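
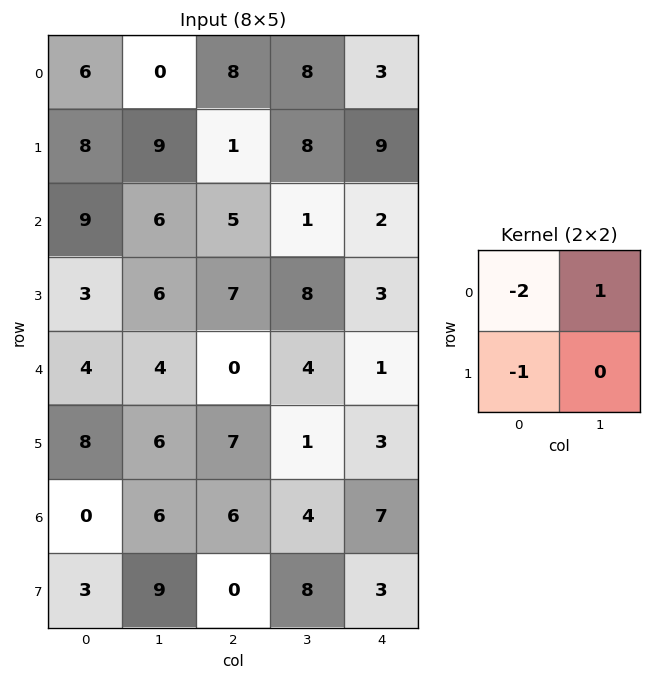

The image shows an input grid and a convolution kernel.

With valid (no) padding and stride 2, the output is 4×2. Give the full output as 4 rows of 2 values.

Output[0,0]: The receptive field on the input at this output position is [6 0 / 8 9]. Elementwise product with the kernel and sum: 6·-2 + 0·1 + 8·-1.
Output[0,1]: The receptive field on the input at this output position is [8 8 / 1 8]. Elementwise product with the kernel and sum: 8·-2 + 8·1 + 1·-1.

-20 -9
-15 -16
-12 -3
3 -8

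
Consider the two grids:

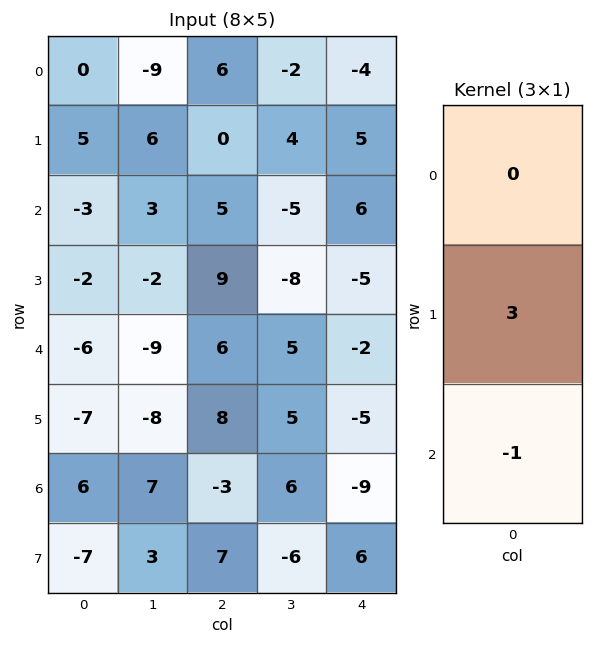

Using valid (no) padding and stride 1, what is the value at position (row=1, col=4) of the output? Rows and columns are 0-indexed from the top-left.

The receptive field on the input at this output position is [5 / 6 / -5]. Elementwise product with the kernel and sum: 6·3 + -5·-1.

23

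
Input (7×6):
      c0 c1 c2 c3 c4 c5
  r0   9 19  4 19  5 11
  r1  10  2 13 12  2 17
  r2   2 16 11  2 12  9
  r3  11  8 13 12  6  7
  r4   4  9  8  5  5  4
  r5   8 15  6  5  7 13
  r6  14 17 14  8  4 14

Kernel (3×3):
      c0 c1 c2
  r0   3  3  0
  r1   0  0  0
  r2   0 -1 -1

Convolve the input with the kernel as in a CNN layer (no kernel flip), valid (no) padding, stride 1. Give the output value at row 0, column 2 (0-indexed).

The receptive field on the input at this output position is [4 19 5 / 13 12 2 / 11 2 12]. Elementwise product with the kernel and sum: 4·3 + 19·3 + 2·-1 + 12·-1.

55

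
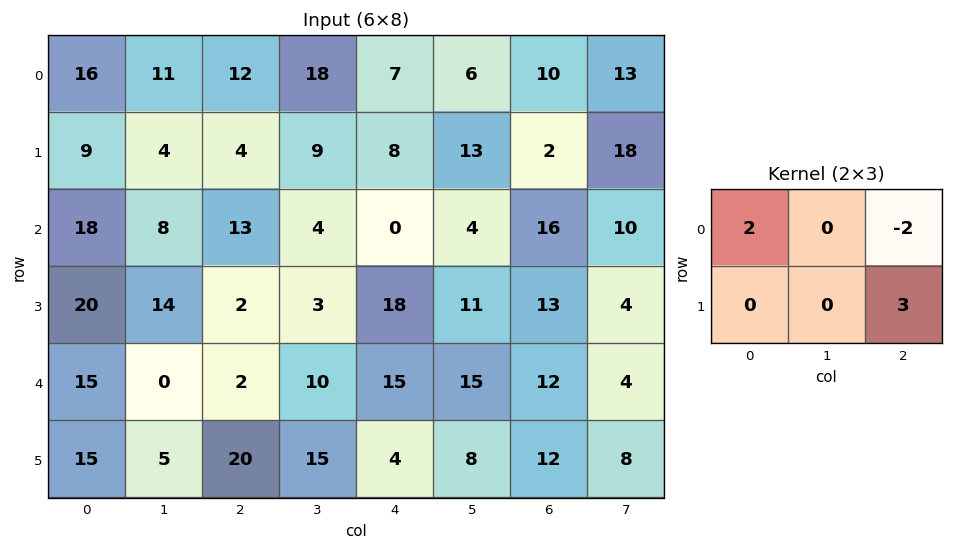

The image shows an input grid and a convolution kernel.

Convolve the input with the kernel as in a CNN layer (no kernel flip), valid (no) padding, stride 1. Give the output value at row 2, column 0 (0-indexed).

The receptive field on the input at this output position is [18 8 13 / 20 14 2]. Elementwise product with the kernel and sum: 18·2 + 13·-2 + 2·3.

16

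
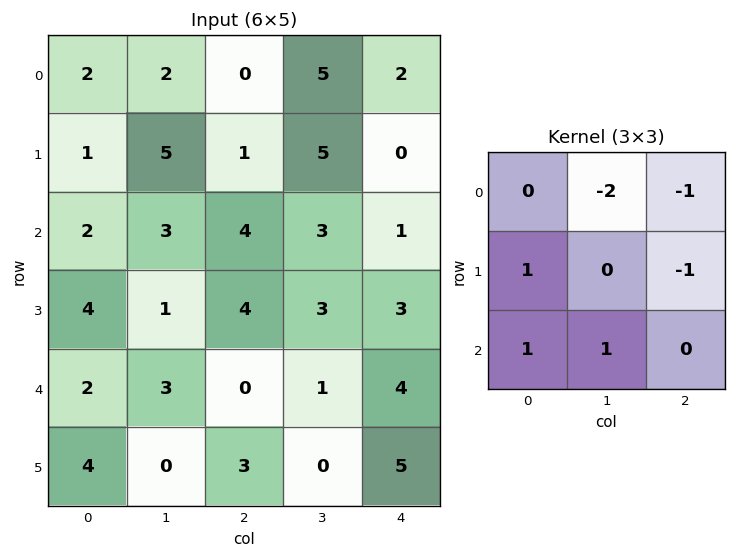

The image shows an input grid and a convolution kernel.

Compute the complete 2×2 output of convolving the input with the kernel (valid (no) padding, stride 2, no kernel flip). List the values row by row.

Output[0,0]: The receptive field on the input at this output position is [2 2 0 / 1 5 1 / 2 3 4]. Elementwise product with the kernel and sum: 2·-2 + 0·-1 + 1·1 + 1·-1 + 2·1 + 3·1.
Output[0,1]: The receptive field on the input at this output position is [0 5 2 / 1 5 0 / 4 3 1]. Elementwise product with the kernel and sum: 5·-2 + 2·-1 + 1·1 + 0·-1 + 4·1 + 3·1.

1 -4
-5 -5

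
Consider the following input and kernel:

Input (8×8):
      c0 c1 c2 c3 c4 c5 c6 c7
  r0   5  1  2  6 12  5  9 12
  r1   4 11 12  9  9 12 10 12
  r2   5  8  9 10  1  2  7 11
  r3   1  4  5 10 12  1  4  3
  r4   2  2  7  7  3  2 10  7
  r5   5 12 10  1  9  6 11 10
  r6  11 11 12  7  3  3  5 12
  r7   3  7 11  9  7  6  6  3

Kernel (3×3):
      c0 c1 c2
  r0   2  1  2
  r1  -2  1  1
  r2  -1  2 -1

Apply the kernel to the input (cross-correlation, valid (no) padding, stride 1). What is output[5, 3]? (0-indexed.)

The receptive field on the input at this output position is [1 9 6 / 7 3 3 / 9 7 6]. Elementwise product with the kernel and sum: 1·2 + 9·1 + 6·2 + 7·-2 + 3·1 + 3·1 + 9·-1 + 7·2 + 6·-1.

14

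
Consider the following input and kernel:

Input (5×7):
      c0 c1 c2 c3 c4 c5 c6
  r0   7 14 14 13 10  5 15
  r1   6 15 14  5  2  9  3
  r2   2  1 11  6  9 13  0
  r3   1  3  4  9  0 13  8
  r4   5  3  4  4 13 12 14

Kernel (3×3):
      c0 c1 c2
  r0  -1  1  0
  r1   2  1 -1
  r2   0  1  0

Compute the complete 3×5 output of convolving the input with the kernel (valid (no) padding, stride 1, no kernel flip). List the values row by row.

Output[0,0]: The receptive field on the input at this output position is [7 14 14 / 6 15 14 / 2 1 11]. Elementwise product with the kernel and sum: 7·-1 + 14·1 + 6·2 + 15·1 + 14·-1 + 1·1.

21 50 36 9 18
6 10 19 5 51
3 15 16 21 21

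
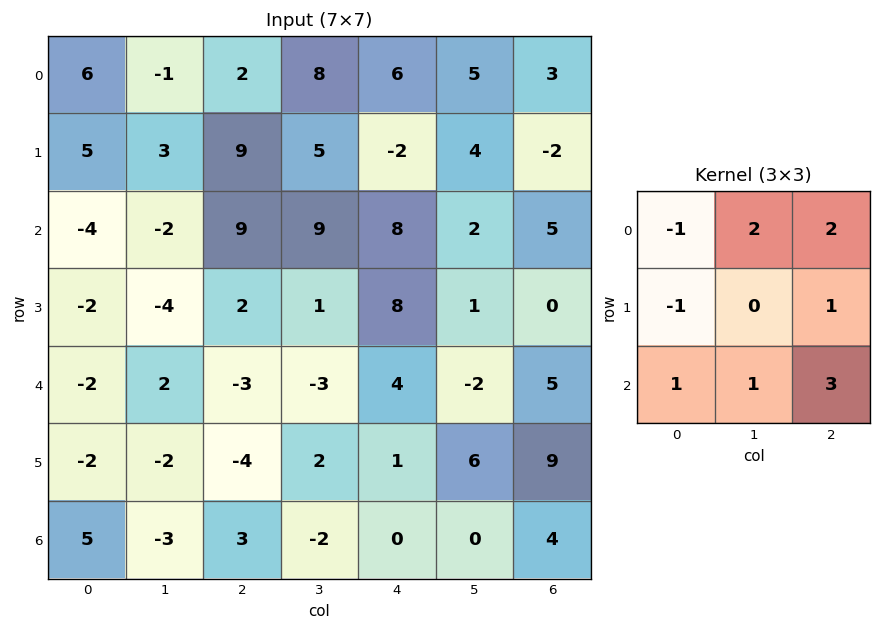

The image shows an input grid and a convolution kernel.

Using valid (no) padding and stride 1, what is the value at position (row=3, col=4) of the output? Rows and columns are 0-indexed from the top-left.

29

The receptive field on the input at this output position is [8 1 0 / 4 -2 5 / 1 6 9]. Elementwise product with the kernel and sum: 8·-1 + 1·2 + 0·2 + 4·-1 + 5·1 + 1·1 + 6·1 + 9·3.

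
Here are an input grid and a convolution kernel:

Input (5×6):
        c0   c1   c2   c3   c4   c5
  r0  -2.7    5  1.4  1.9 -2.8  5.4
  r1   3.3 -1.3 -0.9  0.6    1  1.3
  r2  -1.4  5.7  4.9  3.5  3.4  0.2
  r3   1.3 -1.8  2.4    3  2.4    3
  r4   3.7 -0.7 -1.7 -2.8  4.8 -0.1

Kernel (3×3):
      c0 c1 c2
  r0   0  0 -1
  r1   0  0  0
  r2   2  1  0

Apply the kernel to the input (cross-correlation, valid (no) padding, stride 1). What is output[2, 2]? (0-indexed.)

-9.6

The receptive field on the input at this output position is [4.9 3.5 3.4 / 2.4 3 2.4 / -1.7 -2.8 4.8]. Elementwise product with the kernel and sum: 3.4·-1 + -1.7·2 + -2.8·1.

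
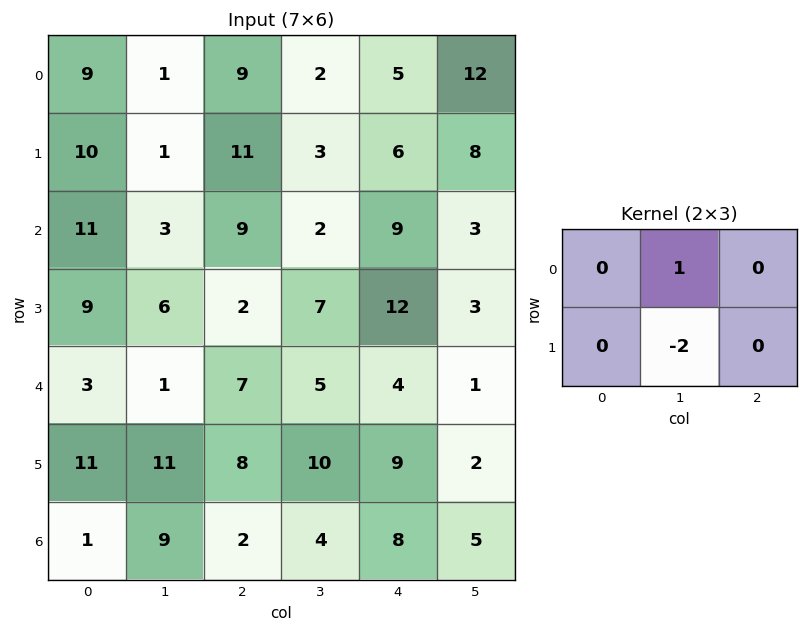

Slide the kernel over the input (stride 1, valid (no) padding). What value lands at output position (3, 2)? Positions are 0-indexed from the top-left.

The receptive field on the input at this output position is [2 7 12 / 7 5 4]. Elementwise product with the kernel and sum: 7·1 + 5·-2.

-3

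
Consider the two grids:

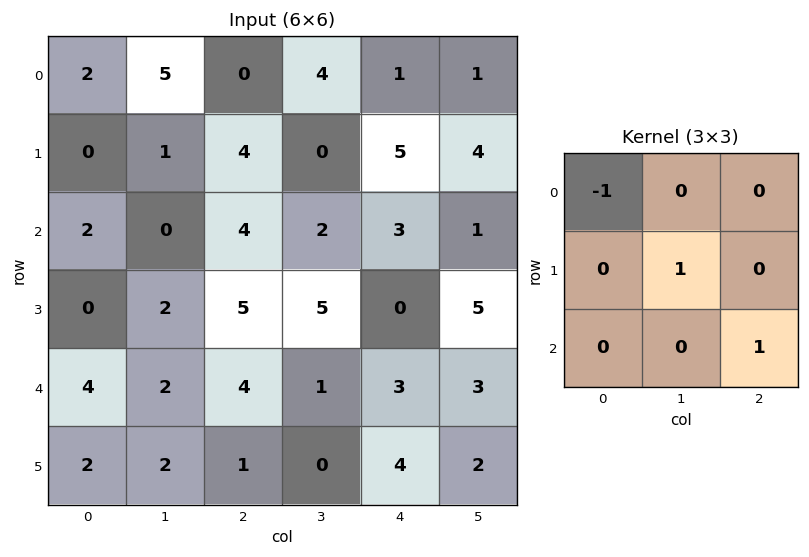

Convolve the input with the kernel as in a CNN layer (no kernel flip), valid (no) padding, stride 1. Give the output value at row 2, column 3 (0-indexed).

The receptive field on the input at this output position is [2 3 1 / 5 0 5 / 1 3 3]. Elementwise product with the kernel and sum: 2·-1 + 0·1 + 3·1.

1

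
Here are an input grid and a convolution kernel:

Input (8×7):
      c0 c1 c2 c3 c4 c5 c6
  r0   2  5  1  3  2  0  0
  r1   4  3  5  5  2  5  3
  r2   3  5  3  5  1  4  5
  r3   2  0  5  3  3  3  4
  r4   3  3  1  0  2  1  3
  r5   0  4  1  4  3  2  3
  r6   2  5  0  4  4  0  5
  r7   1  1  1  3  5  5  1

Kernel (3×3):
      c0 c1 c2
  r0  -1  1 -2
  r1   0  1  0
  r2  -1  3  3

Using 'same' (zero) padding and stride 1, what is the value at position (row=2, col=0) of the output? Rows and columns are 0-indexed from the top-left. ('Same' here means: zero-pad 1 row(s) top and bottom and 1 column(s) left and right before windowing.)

7

The receptive field on the zero-padded input at this output position is [0 4 3 / 0 3 5 / 0 2 0]. Elementwise product with the kernel and sum: 0·-1 + 4·1 + 3·-2 + 3·1 + 0·-1 + 2·3 + 0·3.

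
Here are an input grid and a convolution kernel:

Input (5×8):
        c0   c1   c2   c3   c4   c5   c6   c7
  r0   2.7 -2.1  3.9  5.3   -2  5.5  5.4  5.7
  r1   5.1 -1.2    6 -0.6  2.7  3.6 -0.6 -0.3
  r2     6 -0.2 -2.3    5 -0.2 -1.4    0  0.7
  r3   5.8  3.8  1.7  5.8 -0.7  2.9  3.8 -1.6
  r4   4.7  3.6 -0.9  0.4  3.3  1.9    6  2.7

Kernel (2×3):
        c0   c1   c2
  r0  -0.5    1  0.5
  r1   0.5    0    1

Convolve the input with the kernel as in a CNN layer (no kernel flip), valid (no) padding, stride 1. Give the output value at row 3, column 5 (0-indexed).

5.2

The receptive field on the input at this output position is [2.9 3.8 -1.6 / 1.9 6 2.7]. Elementwise product with the kernel and sum: 2.9·-0.5 + 3.8·1 + -1.6·0.5 + 1.9·0.5 + 2.7·1.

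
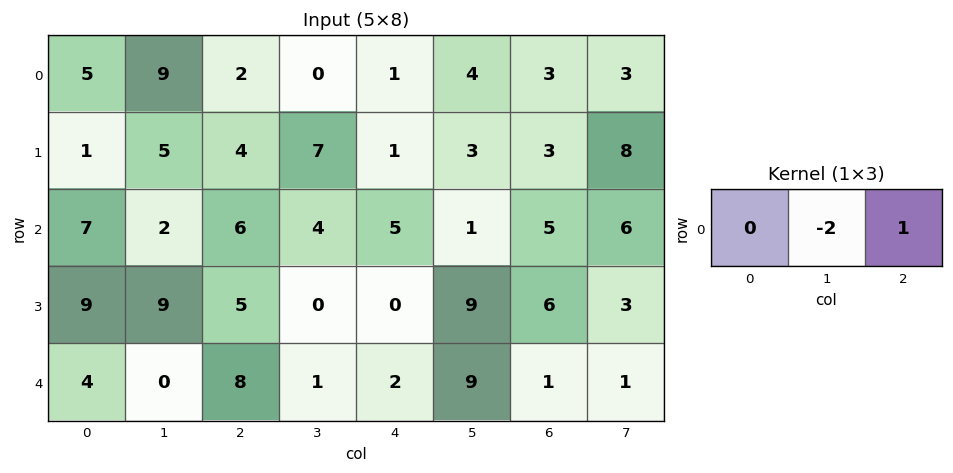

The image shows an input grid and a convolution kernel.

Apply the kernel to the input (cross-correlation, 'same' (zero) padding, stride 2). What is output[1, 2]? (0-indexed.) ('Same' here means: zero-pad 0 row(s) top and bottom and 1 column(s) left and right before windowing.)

-9

The receptive field on the zero-padded input at this output position is [4 5 1]. Elementwise product with the kernel and sum: 5·-2 + 1·1.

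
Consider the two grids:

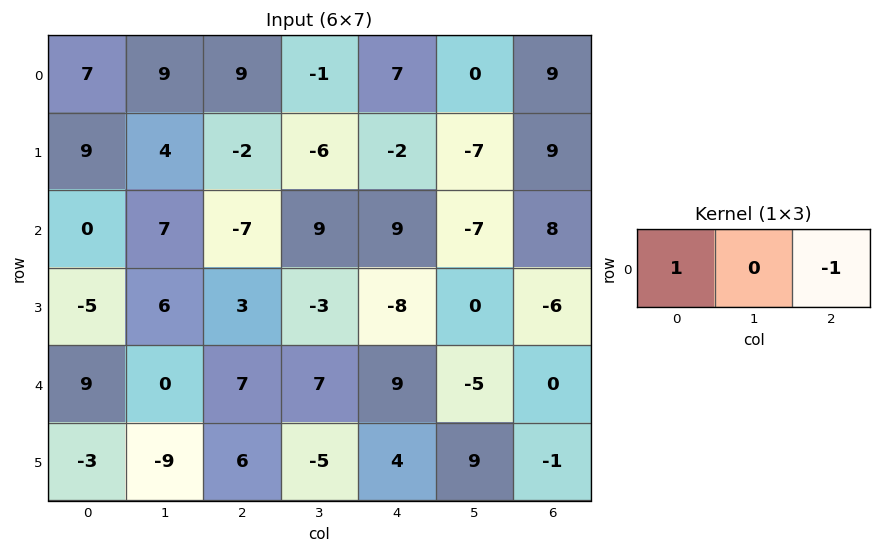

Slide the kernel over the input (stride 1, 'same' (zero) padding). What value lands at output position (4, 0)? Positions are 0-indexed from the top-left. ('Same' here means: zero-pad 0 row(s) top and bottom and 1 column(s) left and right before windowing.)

The receptive field on the zero-padded input at this output position is [0 9 0]. Elementwise product with the kernel and sum: 0·1 + 0·-1.

0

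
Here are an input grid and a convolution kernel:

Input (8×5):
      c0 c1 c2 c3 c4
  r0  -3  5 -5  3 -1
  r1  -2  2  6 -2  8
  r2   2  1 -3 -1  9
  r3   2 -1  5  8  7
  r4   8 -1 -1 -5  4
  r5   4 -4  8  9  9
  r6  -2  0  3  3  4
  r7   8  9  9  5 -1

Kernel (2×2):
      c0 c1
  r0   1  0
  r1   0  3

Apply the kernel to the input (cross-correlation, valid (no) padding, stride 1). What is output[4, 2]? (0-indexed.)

26

The receptive field on the input at this output position is [-1 -5 / 8 9]. Elementwise product with the kernel and sum: -1·1 + 9·3.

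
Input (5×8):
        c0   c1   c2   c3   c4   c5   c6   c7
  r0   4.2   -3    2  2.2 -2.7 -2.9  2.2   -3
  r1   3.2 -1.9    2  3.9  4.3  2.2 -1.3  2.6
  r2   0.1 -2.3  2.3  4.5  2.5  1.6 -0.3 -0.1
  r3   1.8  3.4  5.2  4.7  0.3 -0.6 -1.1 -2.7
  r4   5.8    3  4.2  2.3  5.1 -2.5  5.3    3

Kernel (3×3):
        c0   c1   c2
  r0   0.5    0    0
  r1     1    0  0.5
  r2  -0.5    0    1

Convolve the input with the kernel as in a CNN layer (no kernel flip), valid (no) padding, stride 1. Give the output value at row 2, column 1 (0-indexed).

5.4

The receptive field on the input at this output position is [-2.3 2.3 4.5 / 3.4 5.2 4.7 / 3 4.2 2.3]. Elementwise product with the kernel and sum: -2.3·0.5 + 3.4·1 + 4.7·0.5 + 3·-0.5 + 2.3·1.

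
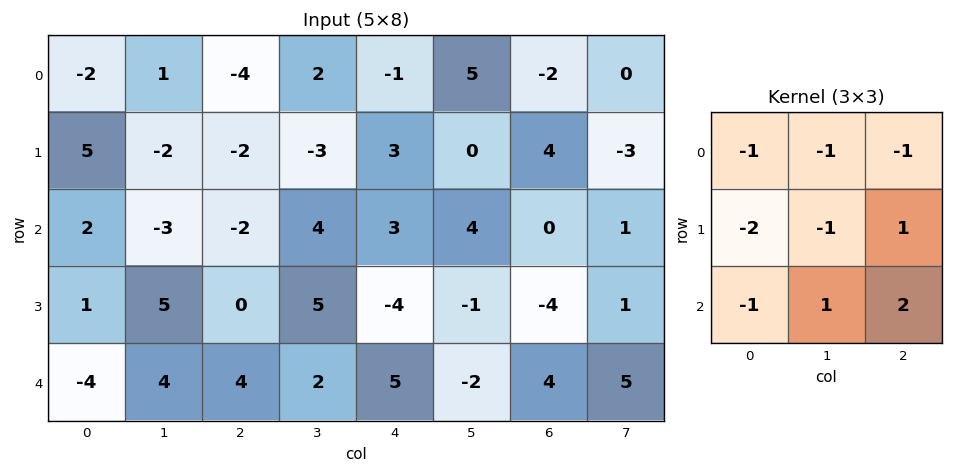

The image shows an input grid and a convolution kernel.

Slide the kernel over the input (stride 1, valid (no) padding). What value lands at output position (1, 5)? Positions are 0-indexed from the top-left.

-9

The receptive field on the input at this output position is [0 4 -3 / 4 0 1 / -1 -4 1]. Elementwise product with the kernel and sum: 0·-1 + 4·-1 + -3·-1 + 4·-2 + 0·-1 + 1·1 + -1·-1 + -4·1 + 1·2.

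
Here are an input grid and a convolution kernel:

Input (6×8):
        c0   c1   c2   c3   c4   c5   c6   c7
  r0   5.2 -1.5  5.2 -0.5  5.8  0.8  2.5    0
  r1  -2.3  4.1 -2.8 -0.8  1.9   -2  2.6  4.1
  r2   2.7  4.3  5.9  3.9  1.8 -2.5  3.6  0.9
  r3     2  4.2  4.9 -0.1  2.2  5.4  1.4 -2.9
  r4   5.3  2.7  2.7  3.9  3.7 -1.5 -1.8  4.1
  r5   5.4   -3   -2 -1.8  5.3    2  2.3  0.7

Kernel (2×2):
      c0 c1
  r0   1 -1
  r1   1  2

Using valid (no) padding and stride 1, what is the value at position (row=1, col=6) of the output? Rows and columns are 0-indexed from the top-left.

The receptive field on the input at this output position is [2.6 4.1 / 3.6 0.9]. Elementwise product with the kernel and sum: 2.6·1 + 4.1·-1 + 3.6·1 + 0.9·2.

3.9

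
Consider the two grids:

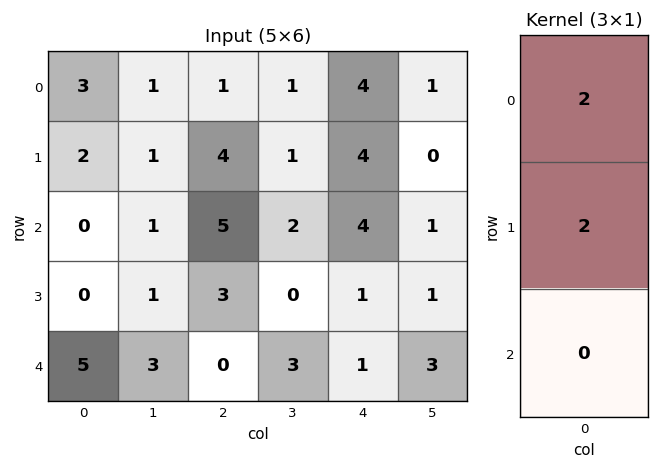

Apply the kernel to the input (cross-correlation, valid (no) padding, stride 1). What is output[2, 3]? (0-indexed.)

The receptive field on the input at this output position is [2 / 0 / 3]. Elementwise product with the kernel and sum: 2·2 + 0·2.

4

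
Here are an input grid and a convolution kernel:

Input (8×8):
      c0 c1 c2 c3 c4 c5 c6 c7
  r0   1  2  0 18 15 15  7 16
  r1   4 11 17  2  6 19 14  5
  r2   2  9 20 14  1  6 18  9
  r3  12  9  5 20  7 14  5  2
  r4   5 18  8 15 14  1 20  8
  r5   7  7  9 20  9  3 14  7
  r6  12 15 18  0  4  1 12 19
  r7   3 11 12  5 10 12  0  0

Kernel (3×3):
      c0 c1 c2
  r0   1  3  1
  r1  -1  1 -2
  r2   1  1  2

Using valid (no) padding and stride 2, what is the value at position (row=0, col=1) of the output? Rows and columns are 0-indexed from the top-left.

78

The receptive field on the input at this output position is [0 18 15 / 17 2 6 / 20 14 1]. Elementwise product with the kernel and sum: 0·1 + 18·3 + 15·1 + 17·-1 + 2·1 + 6·-2 + 20·1 + 14·1 + 1·2.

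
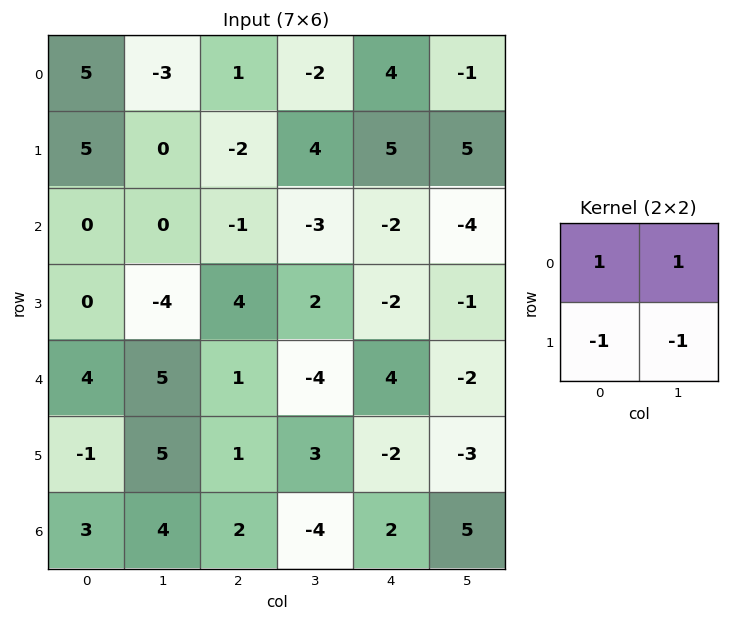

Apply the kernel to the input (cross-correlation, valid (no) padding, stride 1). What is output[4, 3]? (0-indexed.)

The receptive field on the input at this output position is [-4 4 / 3 -2]. Elementwise product with the kernel and sum: -4·1 + 4·1 + 3·-1 + -2·-1.

-1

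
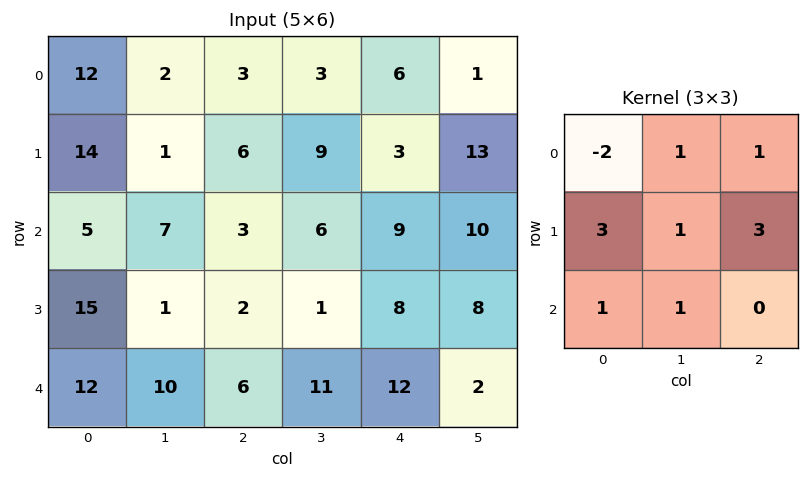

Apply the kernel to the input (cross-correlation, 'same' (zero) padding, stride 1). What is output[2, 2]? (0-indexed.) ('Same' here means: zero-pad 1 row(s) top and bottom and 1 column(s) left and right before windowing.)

The receptive field on the zero-padded input at this output position is [1 6 9 / 7 3 6 / 1 2 1]. Elementwise product with the kernel and sum: 1·-2 + 6·1 + 9·1 + 7·3 + 3·1 + 6·3 + 1·1 + 2·1.

58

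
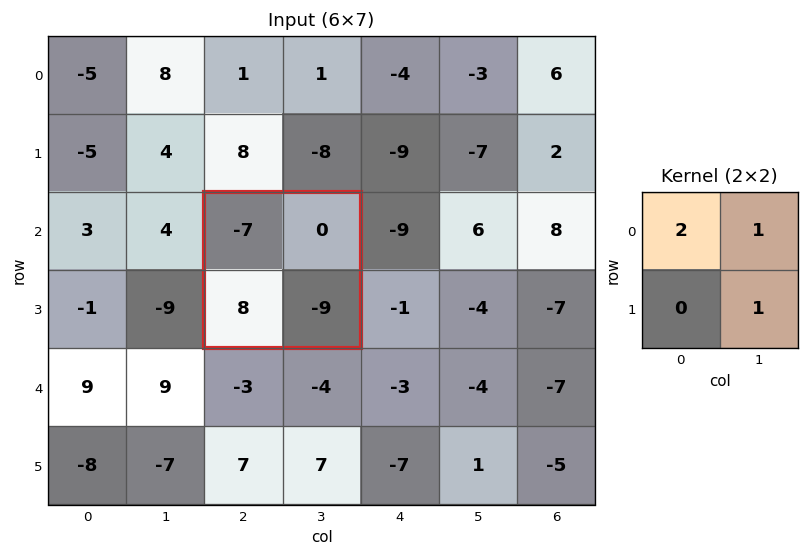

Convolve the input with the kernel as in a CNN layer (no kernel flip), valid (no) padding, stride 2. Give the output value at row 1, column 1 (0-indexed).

The receptive field on the input at this output position is [-7 0 / 8 -9]. Elementwise product with the kernel and sum: -7·2 + 0·1 + -9·1.

-23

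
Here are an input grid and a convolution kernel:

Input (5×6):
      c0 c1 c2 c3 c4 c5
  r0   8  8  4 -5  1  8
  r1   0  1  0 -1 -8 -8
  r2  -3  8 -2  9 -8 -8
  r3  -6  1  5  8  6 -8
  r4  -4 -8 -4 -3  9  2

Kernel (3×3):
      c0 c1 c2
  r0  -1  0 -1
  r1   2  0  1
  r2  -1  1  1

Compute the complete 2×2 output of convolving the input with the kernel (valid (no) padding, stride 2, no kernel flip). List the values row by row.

-3 -10
-10 36

Output[0,0]: The receptive field on the input at this output position is [8 8 4 / 0 1 0 / -3 8 -2]. Elementwise product with the kernel and sum: 8·-1 + 4·-1 + 0·2 + 0·1 + -3·-1 + 8·1 + -2·1.
Output[0,1]: The receptive field on the input at this output position is [4 -5 1 / 0 -1 -8 / -2 9 -8]. Elementwise product with the kernel and sum: 4·-1 + 1·-1 + 0·2 + -8·1 + -2·-1 + 9·1 + -8·1.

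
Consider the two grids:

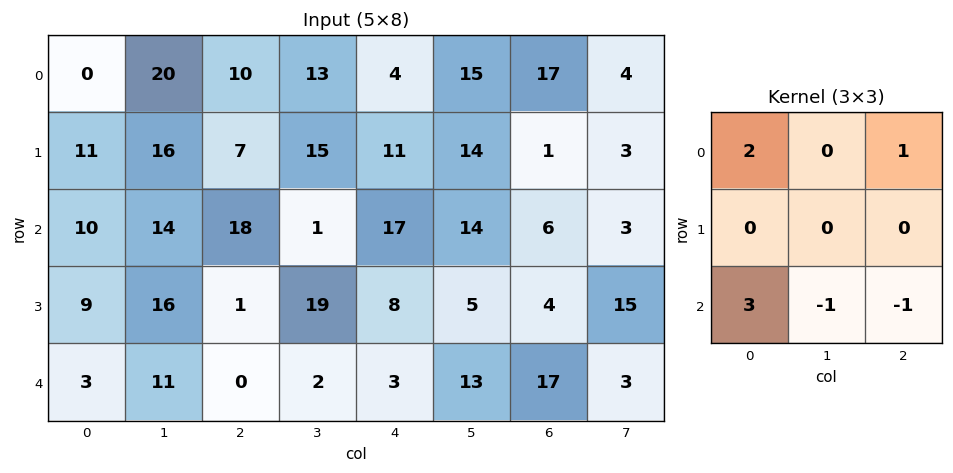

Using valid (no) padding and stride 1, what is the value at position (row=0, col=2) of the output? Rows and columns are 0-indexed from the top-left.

The receptive field on the input at this output position is [10 13 4 / 7 15 11 / 18 1 17]. Elementwise product with the kernel and sum: 10·2 + 4·1 + 18·3 + 1·-1 + 17·-1.

60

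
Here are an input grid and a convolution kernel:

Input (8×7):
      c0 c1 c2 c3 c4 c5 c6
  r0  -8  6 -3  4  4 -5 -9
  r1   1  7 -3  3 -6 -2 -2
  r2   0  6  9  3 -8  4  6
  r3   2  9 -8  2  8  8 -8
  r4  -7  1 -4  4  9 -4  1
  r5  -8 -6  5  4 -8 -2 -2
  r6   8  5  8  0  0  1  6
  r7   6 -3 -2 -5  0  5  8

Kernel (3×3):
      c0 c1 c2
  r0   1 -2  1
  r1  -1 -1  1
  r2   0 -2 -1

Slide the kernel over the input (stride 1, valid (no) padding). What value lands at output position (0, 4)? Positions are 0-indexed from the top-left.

The receptive field on the input at this output position is [4 -5 -9 / -6 -2 -2 / -8 4 6]. Elementwise product with the kernel and sum: 4·1 + -5·-2 + -9·1 + -6·-1 + -2·-1 + -2·1 + 4·-2 + 6·-1.

-3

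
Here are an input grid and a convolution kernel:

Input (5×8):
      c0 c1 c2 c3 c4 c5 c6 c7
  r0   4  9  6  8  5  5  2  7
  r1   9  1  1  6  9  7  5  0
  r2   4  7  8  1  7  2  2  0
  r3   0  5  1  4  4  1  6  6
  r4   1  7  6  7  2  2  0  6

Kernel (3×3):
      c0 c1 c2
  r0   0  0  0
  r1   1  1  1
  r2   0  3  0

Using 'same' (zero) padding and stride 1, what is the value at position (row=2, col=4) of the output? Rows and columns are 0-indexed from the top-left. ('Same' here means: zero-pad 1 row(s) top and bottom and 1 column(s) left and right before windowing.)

The receptive field on the zero-padded input at this output position is [6 9 7 / 1 7 2 / 4 4 1]. Elementwise product with the kernel and sum: 1·1 + 7·1 + 2·1 + 4·3.

22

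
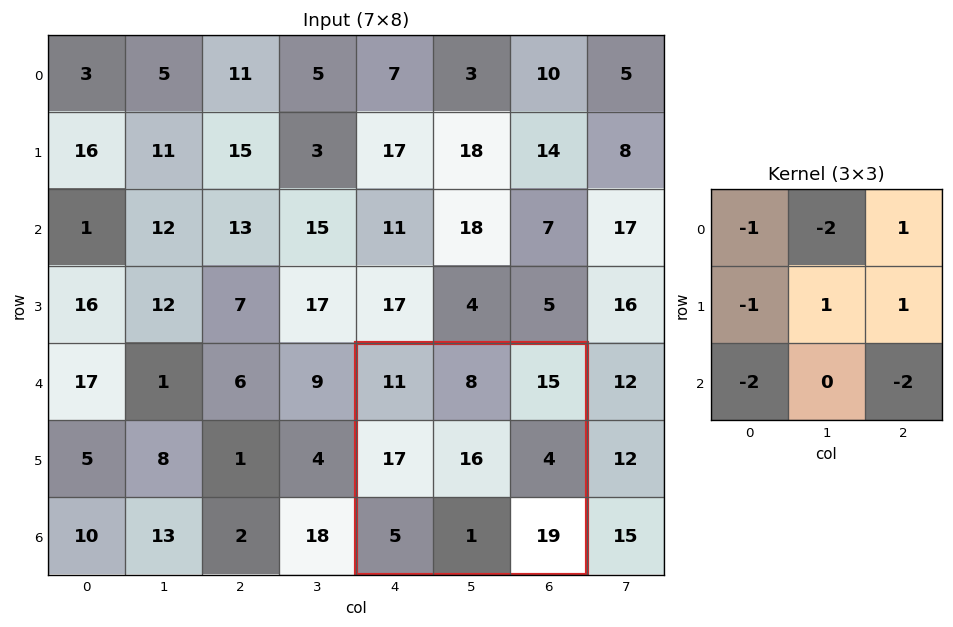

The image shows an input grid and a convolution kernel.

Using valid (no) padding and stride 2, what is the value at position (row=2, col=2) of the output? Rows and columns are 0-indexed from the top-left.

-57

The receptive field on the input at this output position is [11 8 15 / 17 16 4 / 5 1 19]. Elementwise product with the kernel and sum: 11·-1 + 8·-2 + 15·1 + 17·-1 + 16·1 + 4·1 + 5·-2 + 19·-2.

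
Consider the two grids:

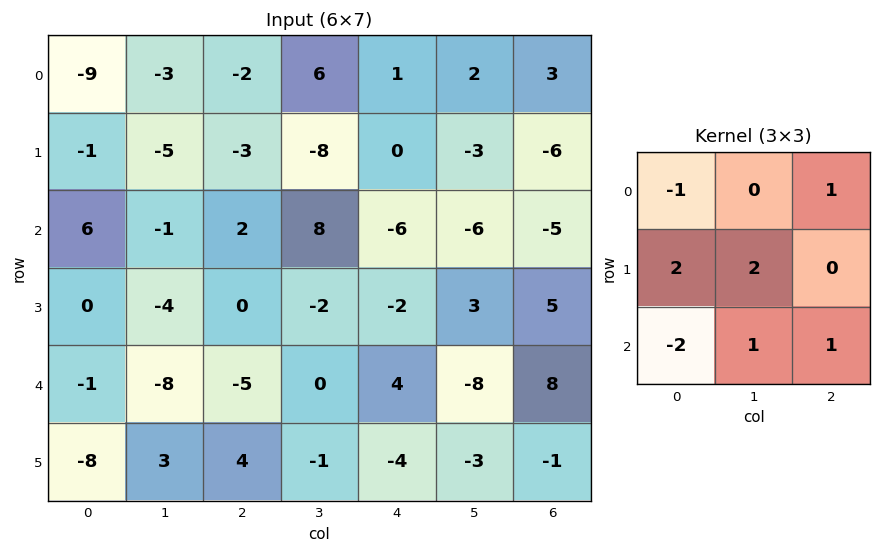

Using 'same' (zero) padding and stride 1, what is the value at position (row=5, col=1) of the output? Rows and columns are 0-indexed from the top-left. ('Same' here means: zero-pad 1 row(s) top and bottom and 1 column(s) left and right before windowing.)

-14

The receptive field on the zero-padded input at this output position is [-1 -8 -5 / -8 3 4 / 0 0 0]. Elementwise product with the kernel and sum: -1·-1 + -5·1 + -8·2 + 3·2 + 0·-2 + 0·1 + 0·1.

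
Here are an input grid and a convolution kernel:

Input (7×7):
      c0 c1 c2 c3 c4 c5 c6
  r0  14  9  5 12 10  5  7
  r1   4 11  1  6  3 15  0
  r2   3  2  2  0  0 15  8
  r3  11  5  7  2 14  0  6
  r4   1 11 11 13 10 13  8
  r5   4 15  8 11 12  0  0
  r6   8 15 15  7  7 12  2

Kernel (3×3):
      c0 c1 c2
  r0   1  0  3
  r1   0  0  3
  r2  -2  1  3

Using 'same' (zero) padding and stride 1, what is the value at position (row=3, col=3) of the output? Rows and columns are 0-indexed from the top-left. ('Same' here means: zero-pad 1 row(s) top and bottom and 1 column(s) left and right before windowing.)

65

The receptive field on the zero-padded input at this output position is [2 0 0 / 7 2 14 / 11 13 10]. Elementwise product with the kernel and sum: 2·1 + 0·3 + 14·3 + 11·-2 + 13·1 + 10·3.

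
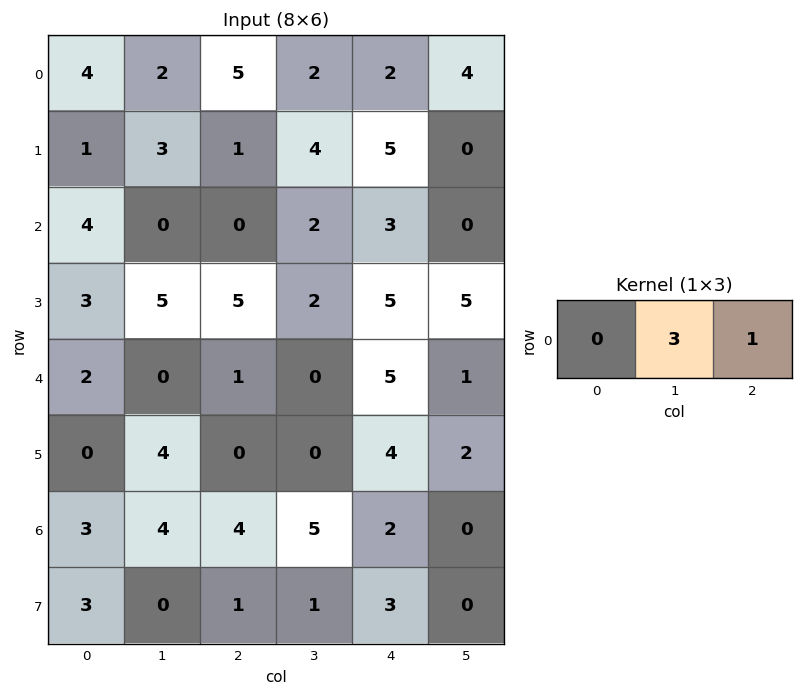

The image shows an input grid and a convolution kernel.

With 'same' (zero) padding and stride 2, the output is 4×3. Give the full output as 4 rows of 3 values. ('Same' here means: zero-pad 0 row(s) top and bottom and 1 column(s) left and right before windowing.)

14 17 10
12 2 9
6 3 16
13 17 6

Output[0,0]: The receptive field on the zero-padded input at this output position is [0 4 2]. Elementwise product with the kernel and sum: 4·3 + 2·1.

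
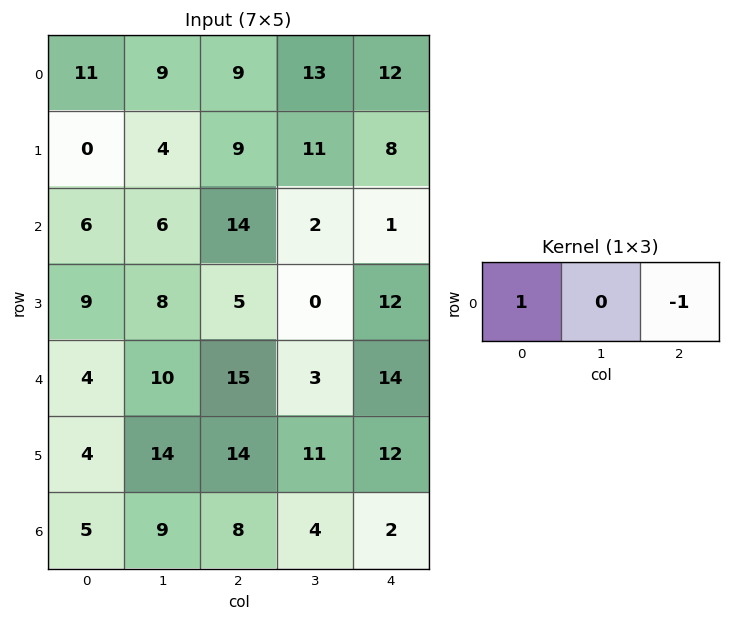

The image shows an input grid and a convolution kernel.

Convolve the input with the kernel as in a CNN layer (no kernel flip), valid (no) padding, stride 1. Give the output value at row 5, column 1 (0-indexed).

3

The receptive field on the input at this output position is [14 14 11]. Elementwise product with the kernel and sum: 14·1 + 11·-1.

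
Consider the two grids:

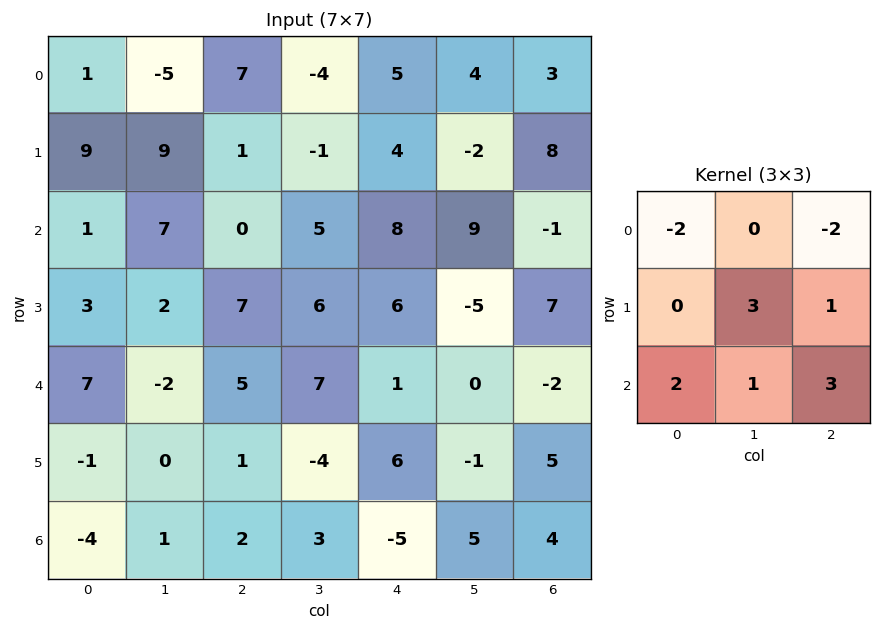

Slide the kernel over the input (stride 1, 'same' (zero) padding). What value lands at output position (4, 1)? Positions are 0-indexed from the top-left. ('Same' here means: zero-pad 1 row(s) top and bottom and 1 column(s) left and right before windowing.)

-20

The receptive field on the zero-padded input at this output position is [3 2 7 / 7 -2 5 / -1 0 1]. Elementwise product with the kernel and sum: 3·-2 + 7·-2 + -2·3 + 5·1 + -1·2 + 0·1 + 1·3.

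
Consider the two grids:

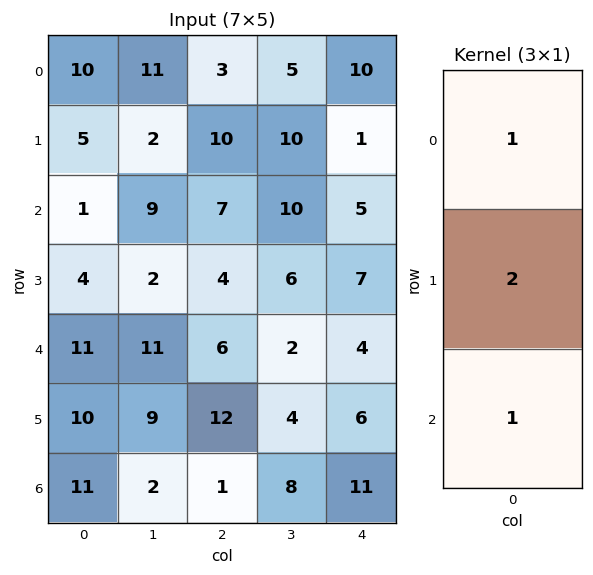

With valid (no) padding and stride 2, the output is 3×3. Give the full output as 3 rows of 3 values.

Output[0,0]: The receptive field on the input at this output position is [10 / 5 / 1]. Elementwise product with the kernel and sum: 10·1 + 5·2 + 1·1.
Output[0,1]: The receptive field on the input at this output position is [3 / 10 / 7]. Elementwise product with the kernel and sum: 3·1 + 10·2 + 7·1.

21 30 17
20 21 23
42 31 27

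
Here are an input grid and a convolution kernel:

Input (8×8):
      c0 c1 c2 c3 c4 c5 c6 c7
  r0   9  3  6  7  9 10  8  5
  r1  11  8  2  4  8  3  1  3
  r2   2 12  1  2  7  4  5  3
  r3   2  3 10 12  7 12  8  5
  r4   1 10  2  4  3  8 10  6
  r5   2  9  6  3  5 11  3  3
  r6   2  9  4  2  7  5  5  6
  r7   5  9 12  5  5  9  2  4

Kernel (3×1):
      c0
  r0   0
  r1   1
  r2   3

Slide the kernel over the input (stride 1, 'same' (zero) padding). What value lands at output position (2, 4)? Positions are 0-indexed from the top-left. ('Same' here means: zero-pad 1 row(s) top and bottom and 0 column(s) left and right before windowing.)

The receptive field on the zero-padded input at this output position is [8 / 7 / 7]. Elementwise product with the kernel and sum: 7·1 + 7·3.

28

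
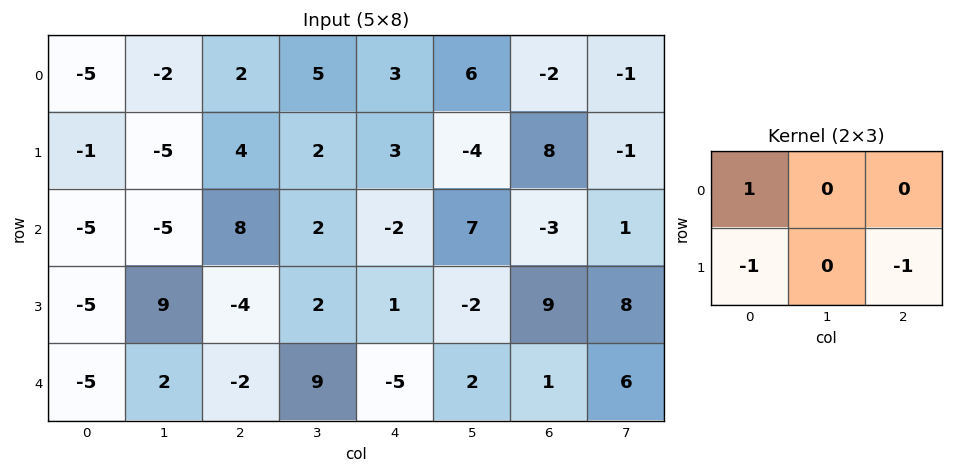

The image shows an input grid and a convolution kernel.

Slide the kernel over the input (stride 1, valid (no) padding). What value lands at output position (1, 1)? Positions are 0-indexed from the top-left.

The receptive field on the input at this output position is [-5 4 2 / -5 8 2]. Elementwise product with the kernel and sum: -5·1 + -5·-1 + 2·-1.

-2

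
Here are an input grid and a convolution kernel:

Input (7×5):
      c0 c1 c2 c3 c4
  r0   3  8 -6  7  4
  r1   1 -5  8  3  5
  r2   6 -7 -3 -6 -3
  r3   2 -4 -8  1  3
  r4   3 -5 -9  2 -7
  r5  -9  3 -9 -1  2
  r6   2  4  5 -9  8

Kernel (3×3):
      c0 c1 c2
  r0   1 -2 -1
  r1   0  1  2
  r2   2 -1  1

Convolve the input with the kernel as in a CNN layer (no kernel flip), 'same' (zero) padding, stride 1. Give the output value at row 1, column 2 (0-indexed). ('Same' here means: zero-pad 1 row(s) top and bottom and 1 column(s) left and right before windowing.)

The receptive field on the zero-padded input at this output position is [8 -6 7 / -5 8 3 / -7 -3 -6]. Elementwise product with the kernel and sum: 8·1 + -6·-2 + 7·-1 + 8·1 + 3·2 + -7·2 + -3·-1 + -6·1.

10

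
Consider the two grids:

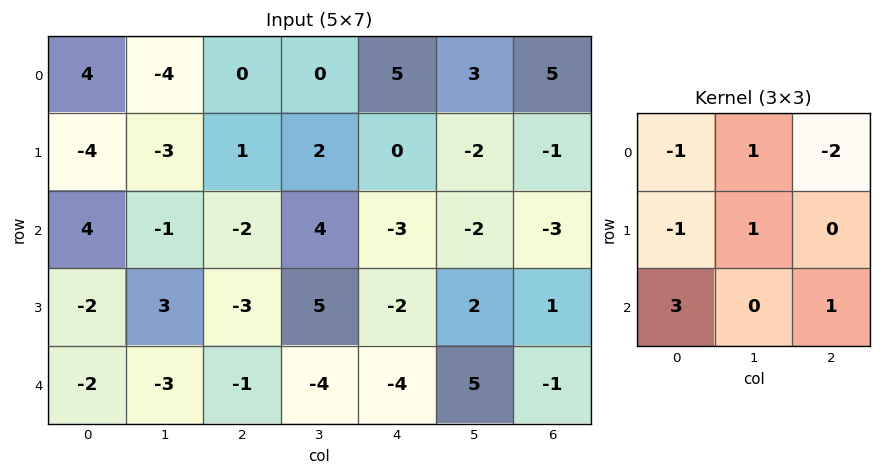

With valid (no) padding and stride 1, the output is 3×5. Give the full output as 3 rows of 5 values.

3 9 -18 7 -26
-15 13 -4 12 -4
-3 -28 13 -17 -2

Output[0,0]: The receptive field on the input at this output position is [4 -4 0 / -4 -3 1 / 4 -1 -2]. Elementwise product with the kernel and sum: 4·-1 + -4·1 + 0·-2 + -4·-1 + -3·1 + 4·3 + -2·1.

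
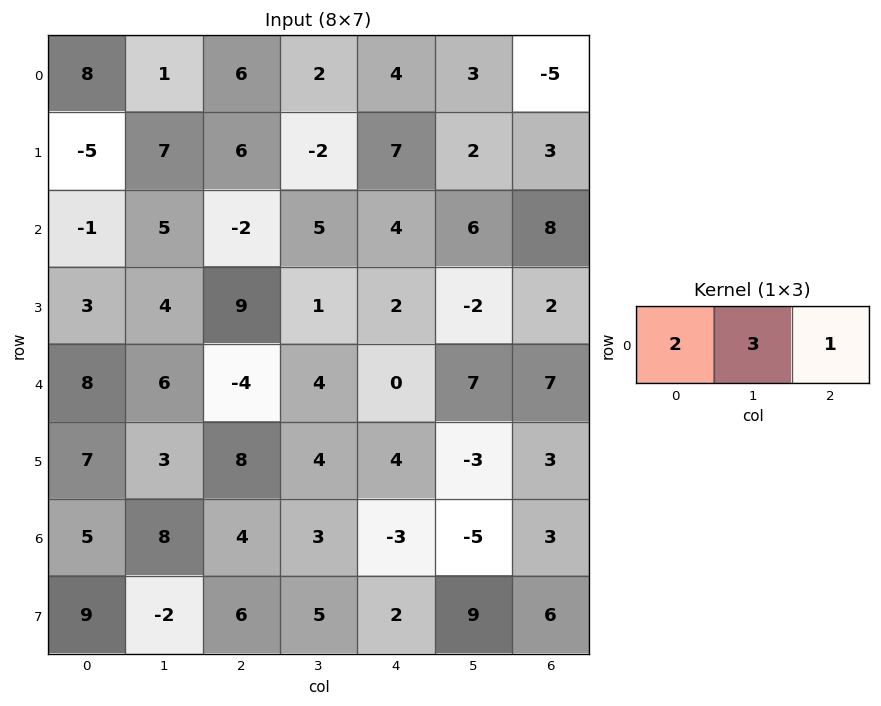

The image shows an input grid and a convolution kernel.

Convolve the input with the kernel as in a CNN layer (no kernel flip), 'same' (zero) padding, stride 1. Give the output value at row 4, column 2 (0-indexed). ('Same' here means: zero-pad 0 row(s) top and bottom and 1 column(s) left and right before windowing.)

The receptive field on the zero-padded input at this output position is [6 -4 4]. Elementwise product with the kernel and sum: 6·2 + -4·3 + 4·1.

4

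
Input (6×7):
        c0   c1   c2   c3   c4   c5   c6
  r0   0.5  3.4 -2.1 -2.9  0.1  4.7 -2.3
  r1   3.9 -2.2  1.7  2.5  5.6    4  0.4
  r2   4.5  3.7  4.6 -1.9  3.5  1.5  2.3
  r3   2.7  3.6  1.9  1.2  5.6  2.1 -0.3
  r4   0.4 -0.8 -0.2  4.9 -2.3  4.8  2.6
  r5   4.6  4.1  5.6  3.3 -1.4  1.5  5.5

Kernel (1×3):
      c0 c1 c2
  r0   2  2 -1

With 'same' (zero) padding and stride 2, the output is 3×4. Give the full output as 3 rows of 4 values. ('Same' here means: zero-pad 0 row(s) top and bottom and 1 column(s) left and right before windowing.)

Output[0,0]: The receptive field on the zero-padded input at this output position is [0 0.5 3.4]. Elementwise product with the kernel and sum: 0·2 + 0.5·2 + 3.4·-1.
Output[0,1]: The receptive field on the zero-padded input at this output position is [3.4 -2.1 -2.9]. Elementwise product with the kernel and sum: 3.4·2 + -2.1·2 + -2.9·-1.

-2.4 5.5 -10.3 4.8
5.3 18.5 1.7 7.6
1.6 -6.9 0.4 14.8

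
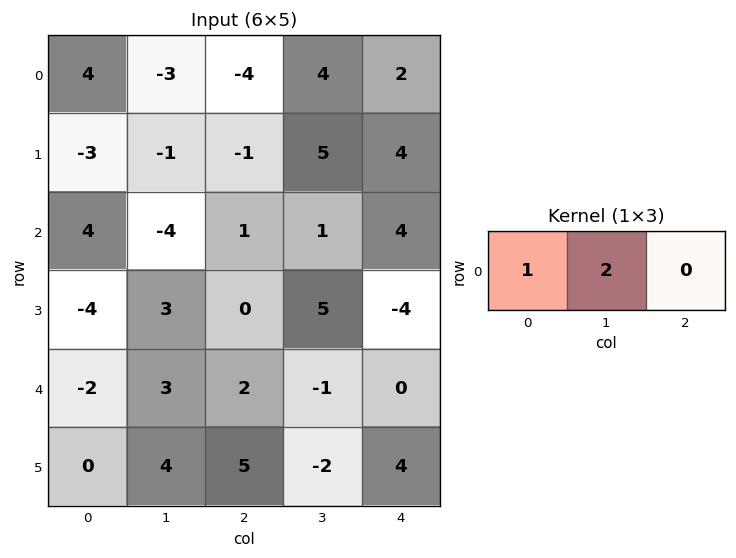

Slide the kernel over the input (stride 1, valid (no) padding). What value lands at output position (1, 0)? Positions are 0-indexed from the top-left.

-5

The receptive field on the input at this output position is [-3 -1 -1]. Elementwise product with the kernel and sum: -3·1 + -1·2.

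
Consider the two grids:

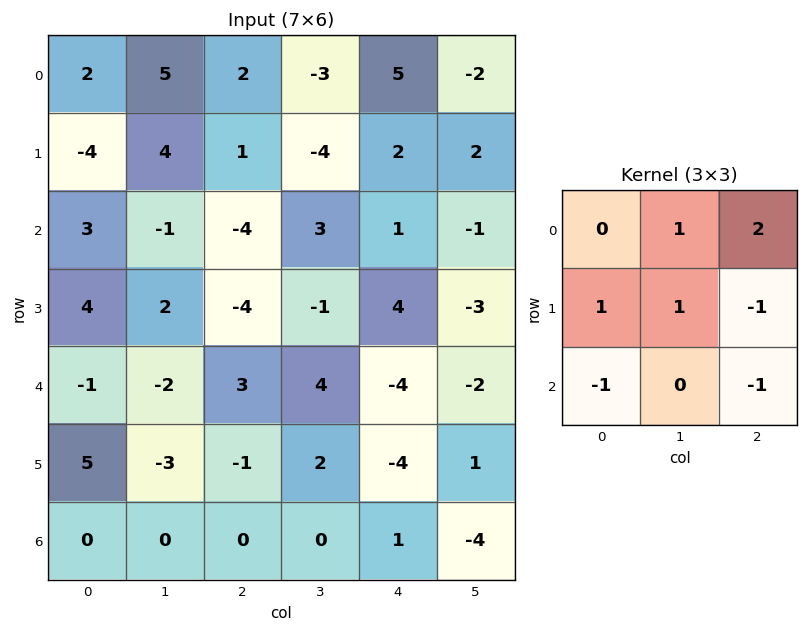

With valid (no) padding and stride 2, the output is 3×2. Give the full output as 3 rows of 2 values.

9 5
-1 -3
7 0

Output[0,0]: The receptive field on the input at this output position is [2 5 2 / -4 4 1 / 3 -1 -4]. Elementwise product with the kernel and sum: 5·1 + 2·2 + -4·1 + 4·1 + 1·-1 + 3·-1 + -4·-1.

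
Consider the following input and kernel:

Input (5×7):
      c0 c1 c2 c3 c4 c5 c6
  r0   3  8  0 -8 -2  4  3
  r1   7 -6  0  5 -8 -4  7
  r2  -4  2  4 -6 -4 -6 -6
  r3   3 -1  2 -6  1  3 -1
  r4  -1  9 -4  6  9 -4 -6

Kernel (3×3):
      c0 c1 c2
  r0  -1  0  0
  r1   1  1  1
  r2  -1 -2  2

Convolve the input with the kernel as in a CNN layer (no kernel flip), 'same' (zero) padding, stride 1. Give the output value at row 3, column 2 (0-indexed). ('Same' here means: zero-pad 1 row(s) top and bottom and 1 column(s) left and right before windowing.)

The receptive field on the zero-padded input at this output position is [2 4 -6 / -1 2 -6 / 9 -4 6]. Elementwise product with the kernel and sum: 2·-1 + -1·1 + 2·1 + -6·1 + 9·-1 + -4·-2 + 6·2.

4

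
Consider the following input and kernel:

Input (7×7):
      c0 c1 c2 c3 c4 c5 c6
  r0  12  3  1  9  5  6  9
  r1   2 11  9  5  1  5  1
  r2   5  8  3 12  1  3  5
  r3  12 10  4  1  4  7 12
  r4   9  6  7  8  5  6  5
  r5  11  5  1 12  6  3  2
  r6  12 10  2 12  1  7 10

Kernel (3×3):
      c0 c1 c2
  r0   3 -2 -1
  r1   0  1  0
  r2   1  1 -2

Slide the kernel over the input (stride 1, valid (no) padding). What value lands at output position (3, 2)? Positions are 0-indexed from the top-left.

15

The receptive field on the input at this output position is [4 1 4 / 7 8 5 / 1 12 6]. Elementwise product with the kernel and sum: 4·3 + 1·-2 + 4·-1 + 8·1 + 1·1 + 12·1 + 6·-2.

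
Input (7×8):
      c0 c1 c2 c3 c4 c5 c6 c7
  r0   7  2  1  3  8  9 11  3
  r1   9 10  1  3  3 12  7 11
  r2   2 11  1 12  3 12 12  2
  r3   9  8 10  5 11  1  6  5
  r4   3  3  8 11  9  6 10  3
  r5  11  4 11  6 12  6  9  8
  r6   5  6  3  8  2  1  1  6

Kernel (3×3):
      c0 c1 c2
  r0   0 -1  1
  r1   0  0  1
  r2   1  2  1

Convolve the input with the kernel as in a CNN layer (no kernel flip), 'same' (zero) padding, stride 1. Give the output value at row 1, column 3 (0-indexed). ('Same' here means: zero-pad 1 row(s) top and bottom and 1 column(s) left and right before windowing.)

36

The receptive field on the zero-padded input at this output position is [1 3 8 / 1 3 3 / 1 12 3]. Elementwise product with the kernel and sum: 3·-1 + 8·1 + 3·1 + 1·1 + 12·2 + 3·1.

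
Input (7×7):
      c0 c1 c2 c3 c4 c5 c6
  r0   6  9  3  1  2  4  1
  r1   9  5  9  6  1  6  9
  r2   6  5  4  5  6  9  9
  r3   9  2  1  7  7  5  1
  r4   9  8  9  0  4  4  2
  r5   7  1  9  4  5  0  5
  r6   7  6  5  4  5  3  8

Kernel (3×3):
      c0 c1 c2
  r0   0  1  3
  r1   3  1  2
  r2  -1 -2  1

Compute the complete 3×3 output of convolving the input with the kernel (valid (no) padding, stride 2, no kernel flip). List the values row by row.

56 34 19
32 42 54
61 45 32

Output[0,0]: The receptive field on the input at this output position is [6 9 3 / 9 5 9 / 6 5 4]. Elementwise product with the kernel and sum: 9·1 + 3·3 + 9·3 + 5·1 + 9·2 + 6·-1 + 5·-2 + 4·1.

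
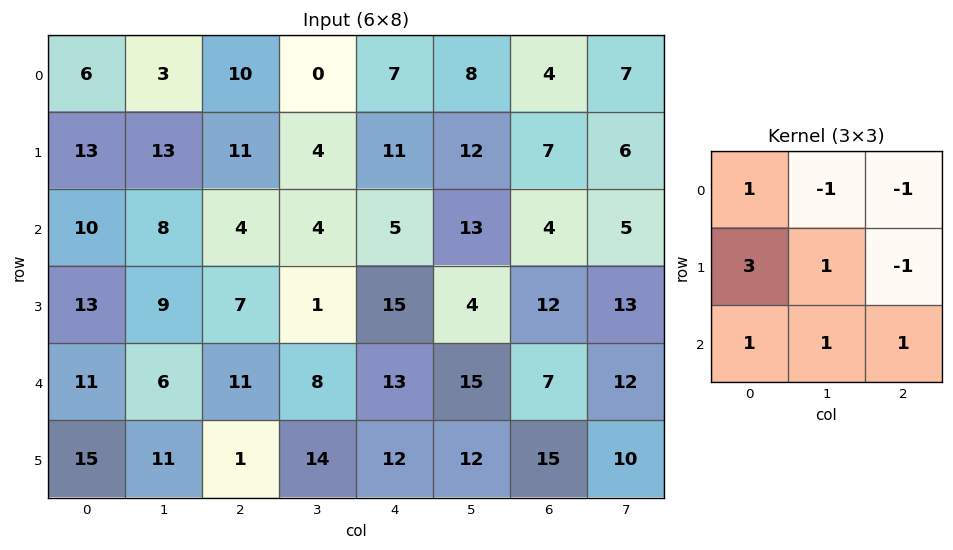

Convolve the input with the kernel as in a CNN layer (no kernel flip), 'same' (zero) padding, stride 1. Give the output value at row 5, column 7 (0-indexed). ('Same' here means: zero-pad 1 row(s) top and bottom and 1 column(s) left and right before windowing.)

The receptive field on the zero-padded input at this output position is [7 12 0 / 15 10 0 / 0 0 0]. Elementwise product with the kernel and sum: 7·1 + 12·-1 + 0·-1 + 15·3 + 10·1 + 0·-1 + 0·1 + 0·1 + 0·1.

50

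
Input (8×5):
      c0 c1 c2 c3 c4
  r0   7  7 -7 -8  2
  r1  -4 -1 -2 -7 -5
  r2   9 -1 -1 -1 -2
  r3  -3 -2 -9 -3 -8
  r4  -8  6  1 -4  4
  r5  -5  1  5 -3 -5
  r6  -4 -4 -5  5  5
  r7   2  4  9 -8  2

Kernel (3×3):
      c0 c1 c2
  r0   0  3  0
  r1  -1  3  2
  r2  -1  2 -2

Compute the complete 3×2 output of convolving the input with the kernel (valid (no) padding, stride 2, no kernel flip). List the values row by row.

Output[0,0]: The receptive field on the input at this output position is [7 7 -7 / -4 -1 -2 / 9 -1 -1]. Elementwise product with the kernel and sum: 7·3 + -4·-1 + -1·3 + -2·2 + 9·-1 + -1·2 + -1·-2.

9 -50
-6 -36
42 -31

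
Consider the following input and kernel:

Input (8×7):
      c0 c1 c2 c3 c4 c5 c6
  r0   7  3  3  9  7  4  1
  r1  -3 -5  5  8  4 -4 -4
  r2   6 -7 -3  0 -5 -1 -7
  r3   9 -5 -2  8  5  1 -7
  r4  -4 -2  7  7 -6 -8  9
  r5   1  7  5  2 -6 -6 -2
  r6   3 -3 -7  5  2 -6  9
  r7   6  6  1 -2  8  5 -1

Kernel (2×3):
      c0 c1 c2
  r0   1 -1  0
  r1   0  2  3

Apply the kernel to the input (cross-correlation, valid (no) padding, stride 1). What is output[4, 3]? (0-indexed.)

The receptive field on the input at this output position is [7 -6 -8 / 2 -6 -6]. Elementwise product with the kernel and sum: 7·1 + -6·-1 + -6·2 + -6·3.

-17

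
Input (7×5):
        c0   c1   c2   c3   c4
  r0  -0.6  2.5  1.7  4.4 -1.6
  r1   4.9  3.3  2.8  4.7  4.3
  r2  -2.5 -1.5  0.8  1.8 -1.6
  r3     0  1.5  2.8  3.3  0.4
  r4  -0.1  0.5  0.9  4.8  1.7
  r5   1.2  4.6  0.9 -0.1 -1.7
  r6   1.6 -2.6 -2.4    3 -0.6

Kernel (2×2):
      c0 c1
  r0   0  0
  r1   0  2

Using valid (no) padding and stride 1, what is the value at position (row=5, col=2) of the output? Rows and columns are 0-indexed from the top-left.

6

The receptive field on the input at this output position is [0.9 -0.1 / -2.4 3]. Elementwise product with the kernel and sum: 3·2.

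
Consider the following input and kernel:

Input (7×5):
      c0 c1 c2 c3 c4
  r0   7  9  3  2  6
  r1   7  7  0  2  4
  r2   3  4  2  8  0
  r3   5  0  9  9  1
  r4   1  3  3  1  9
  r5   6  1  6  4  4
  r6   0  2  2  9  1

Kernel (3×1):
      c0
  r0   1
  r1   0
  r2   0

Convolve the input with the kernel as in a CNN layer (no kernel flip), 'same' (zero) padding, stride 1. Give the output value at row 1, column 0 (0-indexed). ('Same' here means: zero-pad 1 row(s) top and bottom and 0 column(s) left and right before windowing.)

The receptive field on the zero-padded input at this output position is [7 / 7 / 3]. Elementwise product with the kernel and sum: 7·1.

7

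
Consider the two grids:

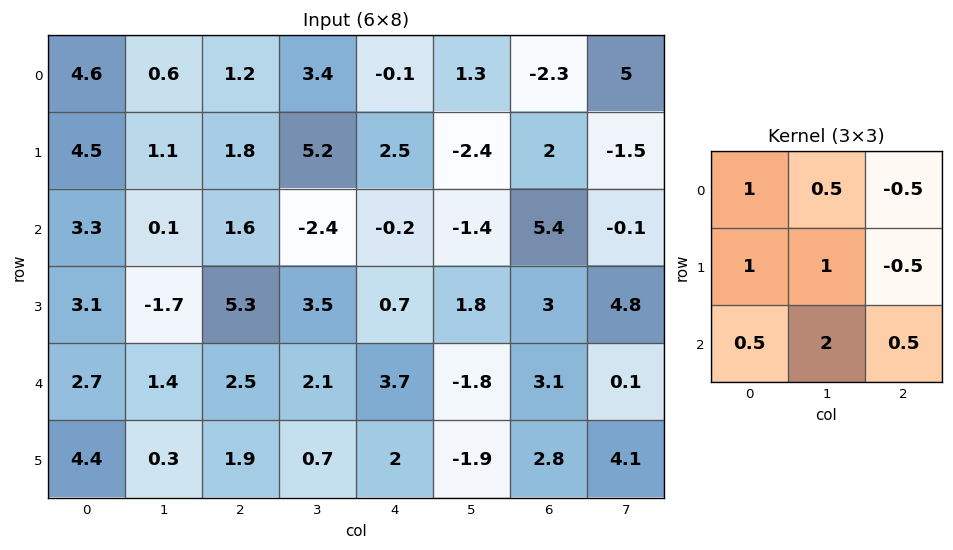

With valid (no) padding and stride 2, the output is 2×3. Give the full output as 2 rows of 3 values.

11.65 4.6 0.6
6.7 16.25 -2.8

Output[0,0]: The receptive field on the input at this output position is [4.6 0.6 1.2 / 4.5 1.1 1.8 / 3.3 0.1 1.6]. Elementwise product with the kernel and sum: 4.6·1 + 0.6·0.5 + 1.2·-0.5 + 4.5·1 + 1.1·1 + 1.8·-0.5 + 3.3·0.5 + 0.1·2 + 1.6·0.5.
Output[0,1]: The receptive field on the input at this output position is [1.2 3.4 -0.1 / 1.8 5.2 2.5 / 1.6 -2.4 -0.2]. Elementwise product with the kernel and sum: 1.2·1 + 3.4·0.5 + -0.1·-0.5 + 1.8·1 + 5.2·1 + 2.5·-0.5 + 1.6·0.5 + -2.4·2 + -0.2·0.5.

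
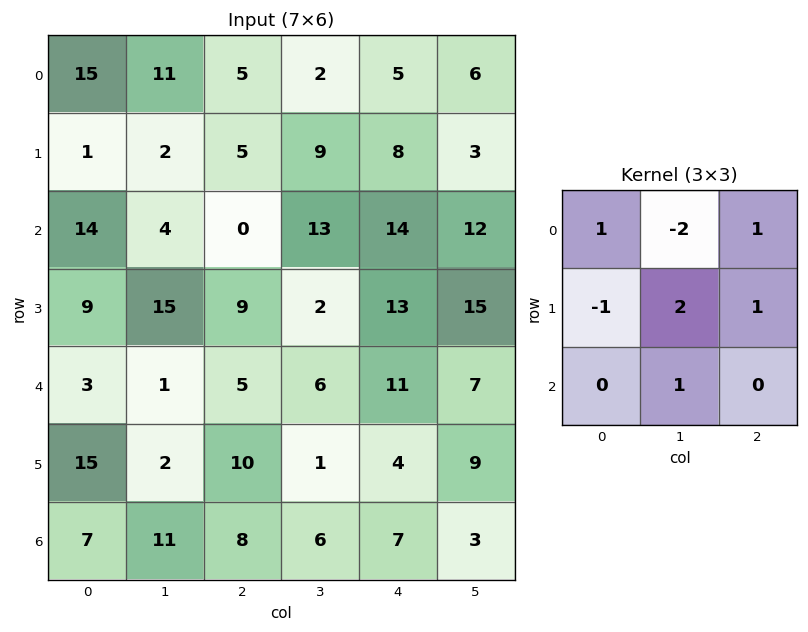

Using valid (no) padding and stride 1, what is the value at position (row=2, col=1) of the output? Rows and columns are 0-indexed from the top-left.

The receptive field on the input at this output position is [4 0 13 / 15 9 2 / 1 5 6]. Elementwise product with the kernel and sum: 4·1 + 0·-2 + 13·1 + 15·-1 + 9·2 + 2·1 + 5·1.

27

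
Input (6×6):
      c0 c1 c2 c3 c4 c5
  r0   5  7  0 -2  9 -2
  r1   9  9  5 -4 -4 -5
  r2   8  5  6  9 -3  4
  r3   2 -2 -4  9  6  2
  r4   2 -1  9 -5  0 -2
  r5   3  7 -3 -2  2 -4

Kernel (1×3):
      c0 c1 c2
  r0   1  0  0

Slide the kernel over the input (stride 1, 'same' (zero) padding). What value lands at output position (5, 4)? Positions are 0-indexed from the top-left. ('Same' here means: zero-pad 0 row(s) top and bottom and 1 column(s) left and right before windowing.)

The receptive field on the zero-padded input at this output position is [-2 2 -4]. Elementwise product with the kernel and sum: -2·1.

-2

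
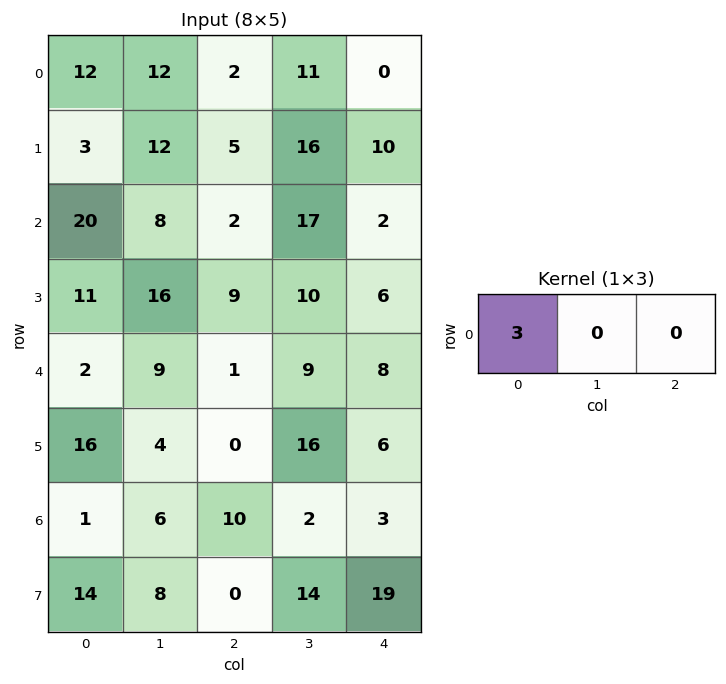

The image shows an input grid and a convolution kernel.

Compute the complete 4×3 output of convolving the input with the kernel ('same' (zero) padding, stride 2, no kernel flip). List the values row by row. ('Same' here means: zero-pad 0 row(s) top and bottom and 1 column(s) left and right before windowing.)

Output[0,0]: The receptive field on the zero-padded input at this output position is [0 12 12]. Elementwise product with the kernel and sum: 0·3.
Output[0,1]: The receptive field on the zero-padded input at this output position is [12 2 11]. Elementwise product with the kernel and sum: 12·3.

0 36 33
0 24 51
0 27 27
0 18 6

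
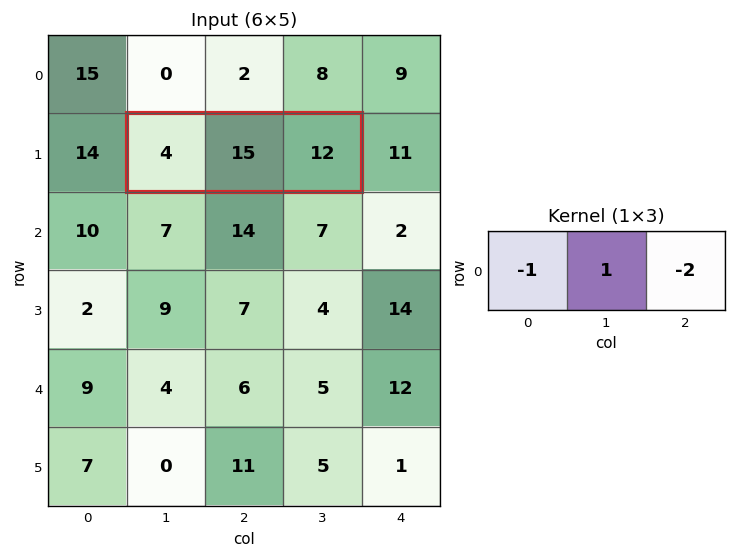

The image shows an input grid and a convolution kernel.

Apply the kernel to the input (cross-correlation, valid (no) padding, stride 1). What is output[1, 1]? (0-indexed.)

The receptive field on the input at this output position is [4 15 12]. Elementwise product with the kernel and sum: 4·-1 + 15·1 + 12·-2.

-13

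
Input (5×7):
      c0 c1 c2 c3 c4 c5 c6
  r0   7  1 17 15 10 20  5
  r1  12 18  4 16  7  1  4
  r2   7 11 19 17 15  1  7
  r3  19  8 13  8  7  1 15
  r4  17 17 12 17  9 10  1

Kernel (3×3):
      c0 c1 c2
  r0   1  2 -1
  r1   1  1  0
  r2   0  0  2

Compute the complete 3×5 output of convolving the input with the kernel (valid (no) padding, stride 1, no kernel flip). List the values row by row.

Output[0,0]: The receptive field on the input at this output position is [7 1 17 / 12 18 4 / 7 11 19]. Elementwise product with the kernel and sum: 7·1 + 1·2 + 17·-1 + 12·1 + 18·1 + 19·2.

60 76 87 40 67
88 56 79 63 51
61 87 77 81 20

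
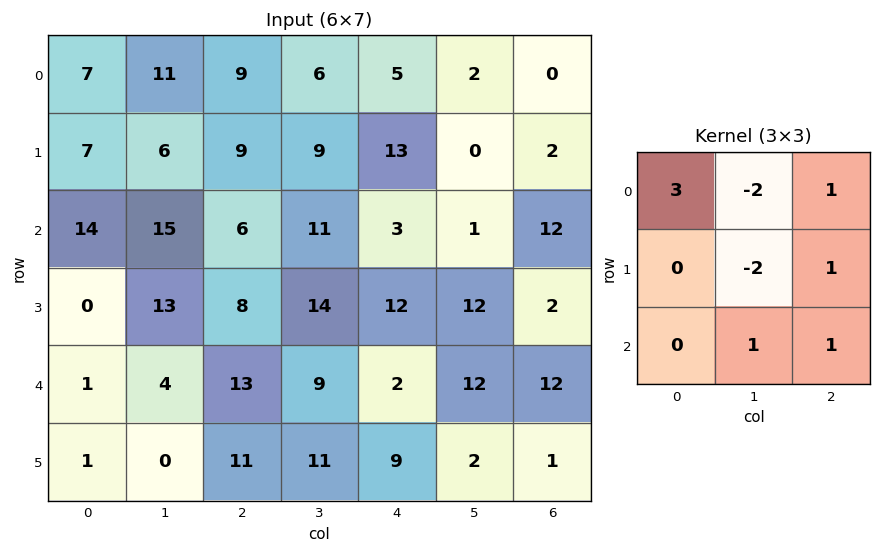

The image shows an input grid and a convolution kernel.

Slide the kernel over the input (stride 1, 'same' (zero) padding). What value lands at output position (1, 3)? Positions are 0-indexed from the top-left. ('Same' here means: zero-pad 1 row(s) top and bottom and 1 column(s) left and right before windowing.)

29

The receptive field on the zero-padded input at this output position is [9 6 5 / 9 9 13 / 6 11 3]. Elementwise product with the kernel and sum: 9·3 + 6·-2 + 5·1 + 9·-2 + 13·1 + 11·1 + 3·1.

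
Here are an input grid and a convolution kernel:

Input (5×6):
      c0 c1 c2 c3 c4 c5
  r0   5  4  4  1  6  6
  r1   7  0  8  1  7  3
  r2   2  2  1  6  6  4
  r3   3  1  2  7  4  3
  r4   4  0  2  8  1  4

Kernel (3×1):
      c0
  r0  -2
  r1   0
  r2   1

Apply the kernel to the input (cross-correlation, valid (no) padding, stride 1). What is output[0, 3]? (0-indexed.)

4

The receptive field on the input at this output position is [1 / 1 / 6]. Elementwise product with the kernel and sum: 1·-2 + 6·1.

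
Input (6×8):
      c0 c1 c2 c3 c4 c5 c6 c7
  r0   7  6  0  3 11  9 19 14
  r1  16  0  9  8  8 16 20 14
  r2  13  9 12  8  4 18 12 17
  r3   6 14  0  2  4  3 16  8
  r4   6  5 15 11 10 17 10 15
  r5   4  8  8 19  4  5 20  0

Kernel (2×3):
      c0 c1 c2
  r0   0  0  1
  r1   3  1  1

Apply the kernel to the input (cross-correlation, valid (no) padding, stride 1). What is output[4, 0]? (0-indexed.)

The receptive field on the input at this output position is [6 5 15 / 4 8 8]. Elementwise product with the kernel and sum: 15·1 + 4·3 + 8·1 + 8·1.

43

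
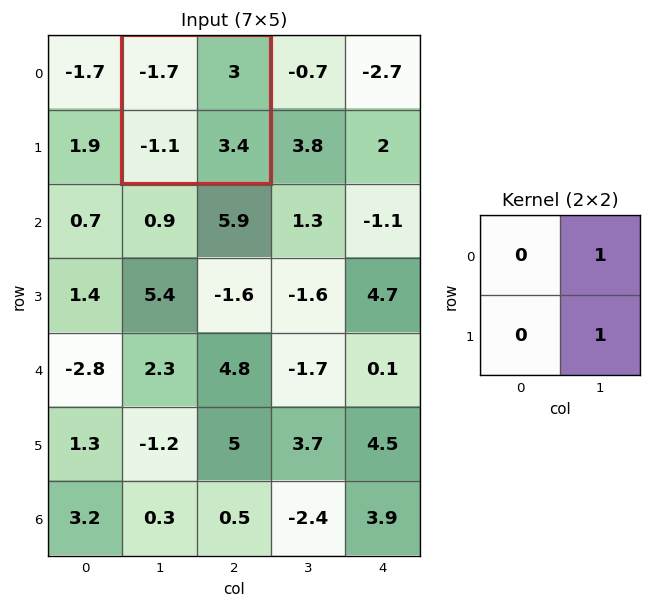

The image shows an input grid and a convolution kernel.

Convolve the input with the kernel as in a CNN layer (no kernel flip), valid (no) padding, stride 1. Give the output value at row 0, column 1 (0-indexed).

6.4

The receptive field on the input at this output position is [-1.7 3 / -1.1 3.4]. Elementwise product with the kernel and sum: 3·1 + 3.4·1.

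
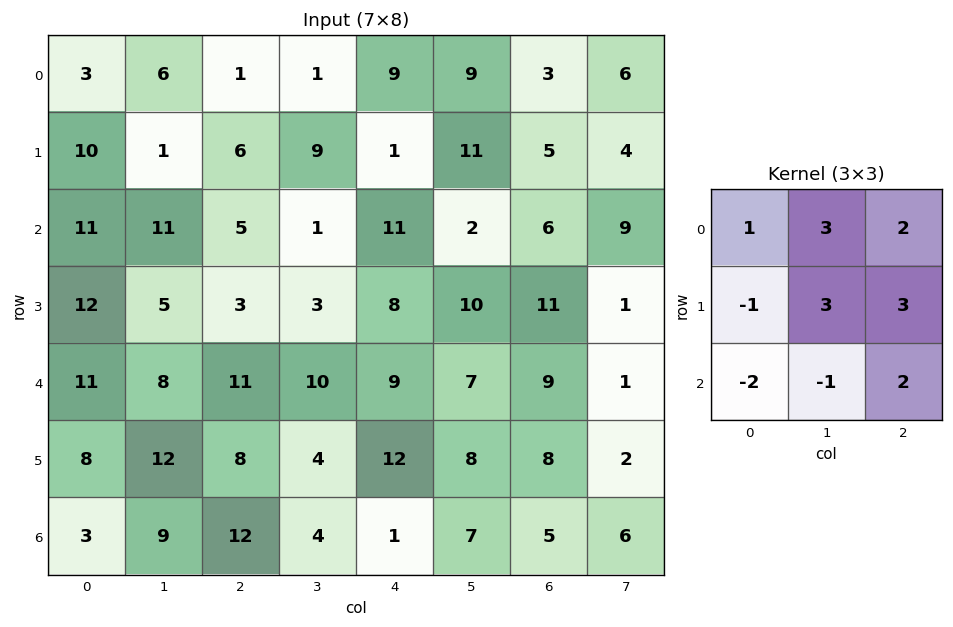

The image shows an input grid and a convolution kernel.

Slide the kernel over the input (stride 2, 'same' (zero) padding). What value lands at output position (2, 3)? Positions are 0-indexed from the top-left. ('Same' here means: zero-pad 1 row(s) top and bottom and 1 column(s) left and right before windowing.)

48

The receptive field on the zero-padded input at this output position is [10 11 1 / 7 9 1 / 8 8 2]. Elementwise product with the kernel and sum: 10·1 + 11·3 + 1·2 + 7·-1 + 9·3 + 1·3 + 8·-2 + 8·-1 + 2·2.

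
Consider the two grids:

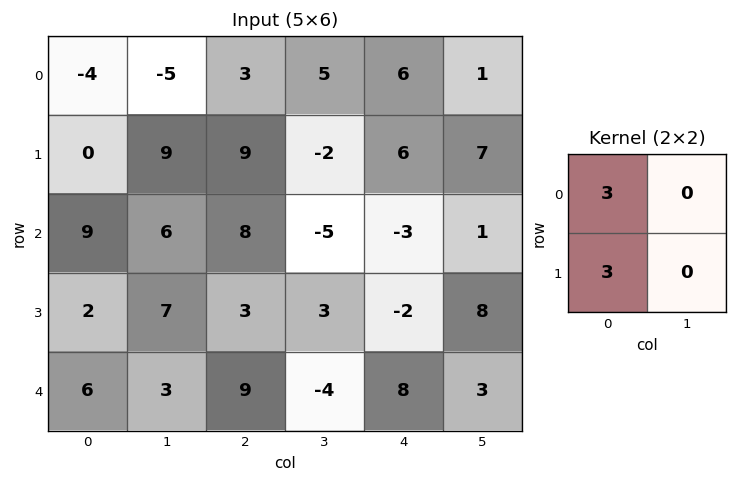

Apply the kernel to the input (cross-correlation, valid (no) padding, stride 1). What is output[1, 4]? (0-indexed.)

The receptive field on the input at this output position is [6 7 / -3 1]. Elementwise product with the kernel and sum: 6·3 + -3·3.

9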